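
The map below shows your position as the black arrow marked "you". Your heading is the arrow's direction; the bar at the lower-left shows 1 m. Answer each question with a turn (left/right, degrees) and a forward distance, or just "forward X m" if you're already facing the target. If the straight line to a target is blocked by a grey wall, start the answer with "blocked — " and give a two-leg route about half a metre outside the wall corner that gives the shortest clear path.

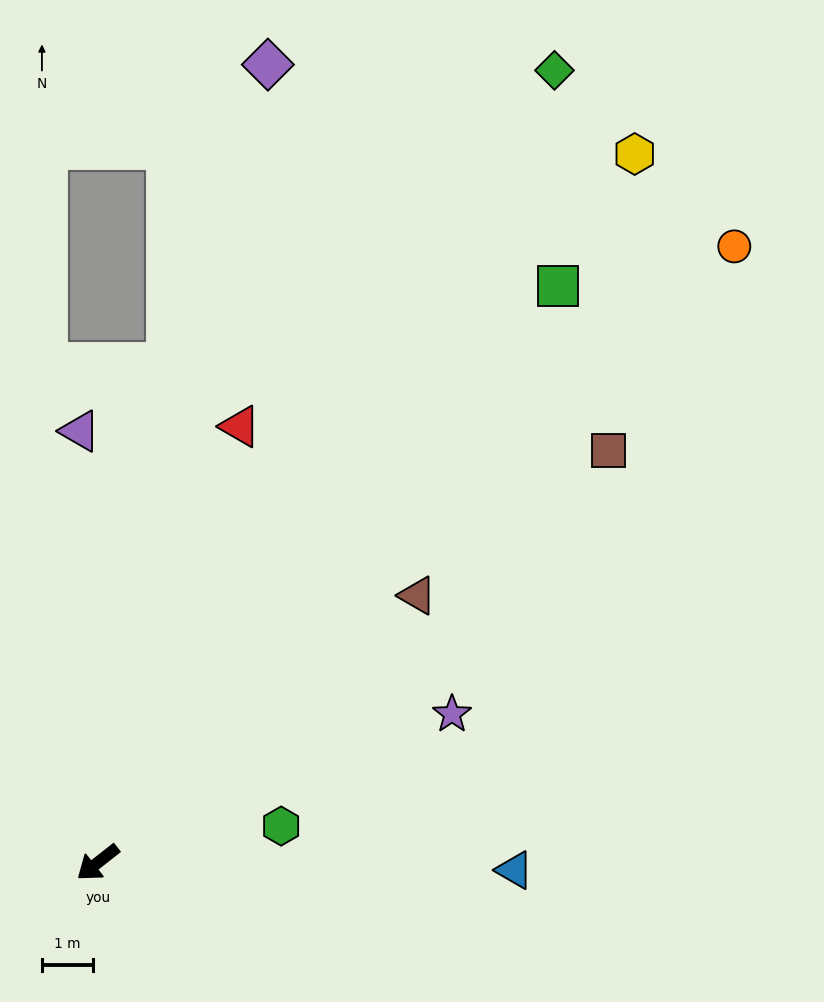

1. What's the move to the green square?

turn right 167°, forward 14.3 m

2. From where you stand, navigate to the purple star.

turn left 165°, forward 7.5 m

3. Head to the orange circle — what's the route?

turn right 174°, forward 17.2 m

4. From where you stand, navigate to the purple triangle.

turn right 126°, forward 8.4 m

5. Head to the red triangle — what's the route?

turn right 146°, forward 8.9 m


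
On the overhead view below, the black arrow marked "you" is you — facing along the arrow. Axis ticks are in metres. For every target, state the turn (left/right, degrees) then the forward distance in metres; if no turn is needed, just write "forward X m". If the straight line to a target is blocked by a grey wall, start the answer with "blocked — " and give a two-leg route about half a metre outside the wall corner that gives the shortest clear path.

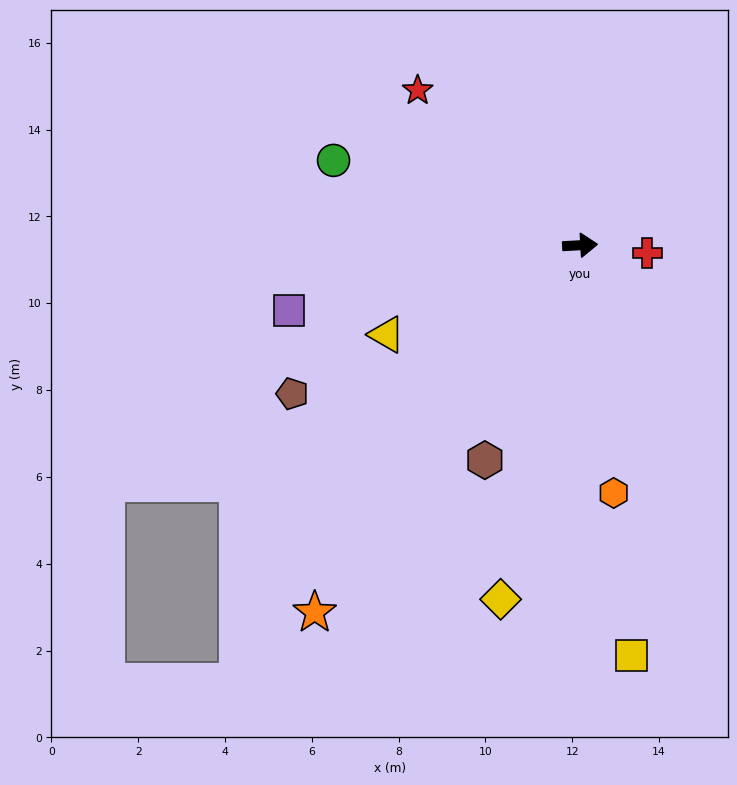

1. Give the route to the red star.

turn left 133°, forward 5.2 m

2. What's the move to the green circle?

turn left 158°, forward 6.0 m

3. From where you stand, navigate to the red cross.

turn right 10°, forward 1.6 m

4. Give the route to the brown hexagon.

turn right 117°, forward 5.4 m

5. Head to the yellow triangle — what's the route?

turn right 158°, forward 4.9 m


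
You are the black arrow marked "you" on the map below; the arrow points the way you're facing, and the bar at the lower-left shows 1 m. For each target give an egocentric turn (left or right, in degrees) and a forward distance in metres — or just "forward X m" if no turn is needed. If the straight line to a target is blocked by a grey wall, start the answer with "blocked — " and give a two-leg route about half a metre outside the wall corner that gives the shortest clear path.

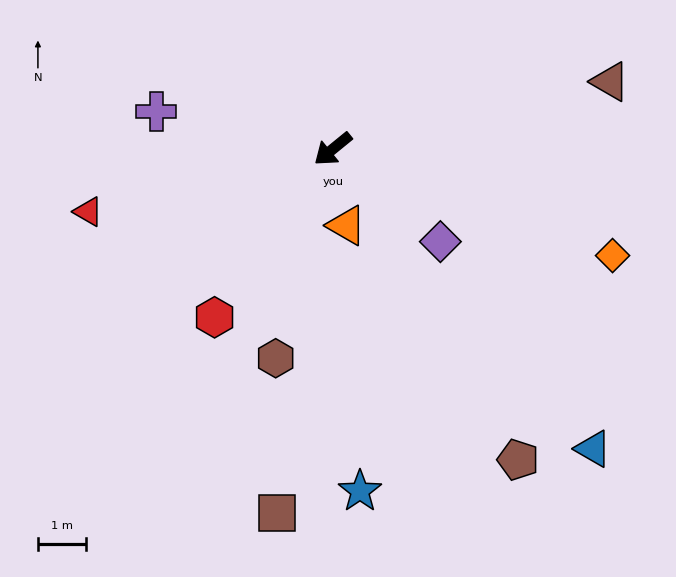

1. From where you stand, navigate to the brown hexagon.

turn left 36°, forward 4.5 m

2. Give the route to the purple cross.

turn right 51°, forward 3.8 m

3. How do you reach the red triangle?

turn right 25°, forward 5.3 m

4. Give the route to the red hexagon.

turn left 16°, forward 4.3 m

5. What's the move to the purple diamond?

turn left 100°, forward 3.0 m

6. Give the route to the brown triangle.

turn left 154°, forward 6.0 m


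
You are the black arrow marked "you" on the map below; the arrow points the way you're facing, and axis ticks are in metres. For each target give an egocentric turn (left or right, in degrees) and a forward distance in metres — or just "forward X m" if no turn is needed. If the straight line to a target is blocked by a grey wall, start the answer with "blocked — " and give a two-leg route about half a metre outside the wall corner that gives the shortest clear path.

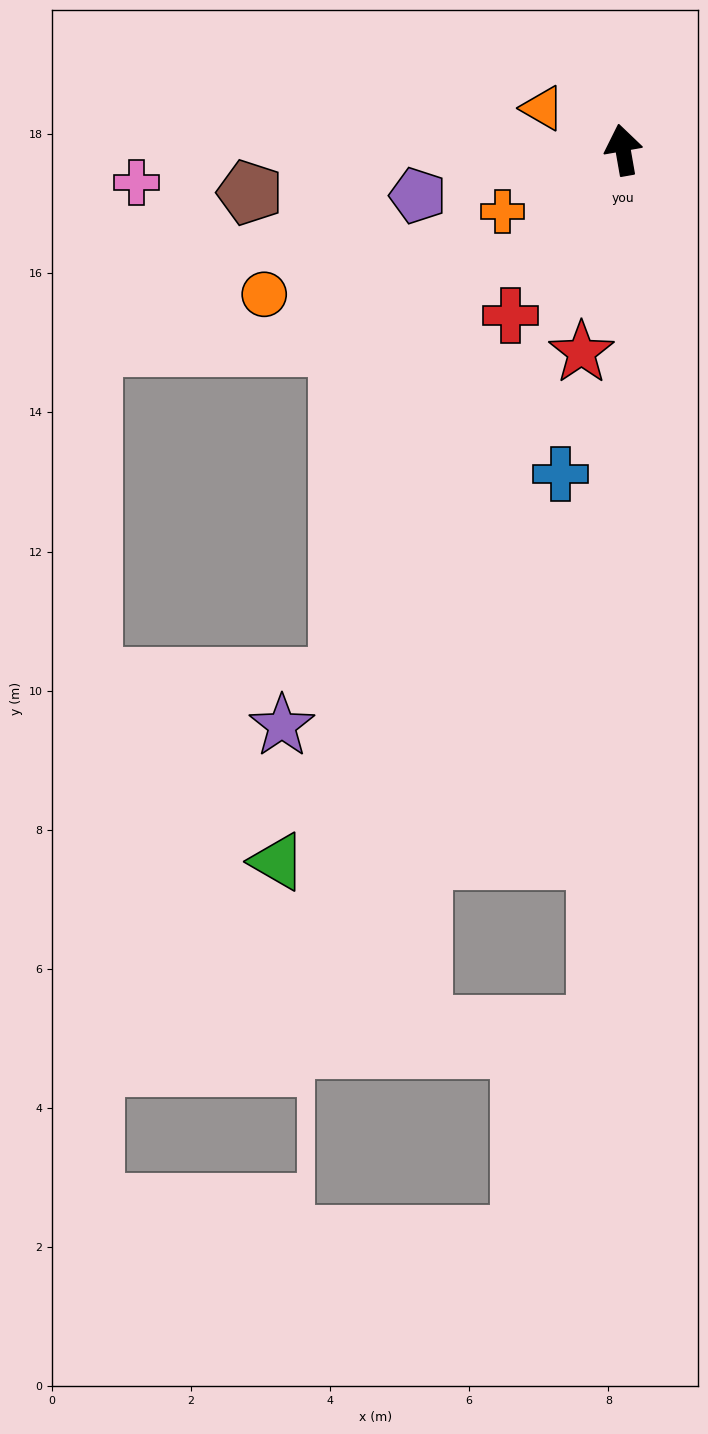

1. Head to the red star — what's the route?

turn left 158°, forward 3.0 m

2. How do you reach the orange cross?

turn left 107°, forward 1.9 m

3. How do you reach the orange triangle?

turn left 53°, forward 1.3 m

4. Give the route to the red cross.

turn left 136°, forward 2.9 m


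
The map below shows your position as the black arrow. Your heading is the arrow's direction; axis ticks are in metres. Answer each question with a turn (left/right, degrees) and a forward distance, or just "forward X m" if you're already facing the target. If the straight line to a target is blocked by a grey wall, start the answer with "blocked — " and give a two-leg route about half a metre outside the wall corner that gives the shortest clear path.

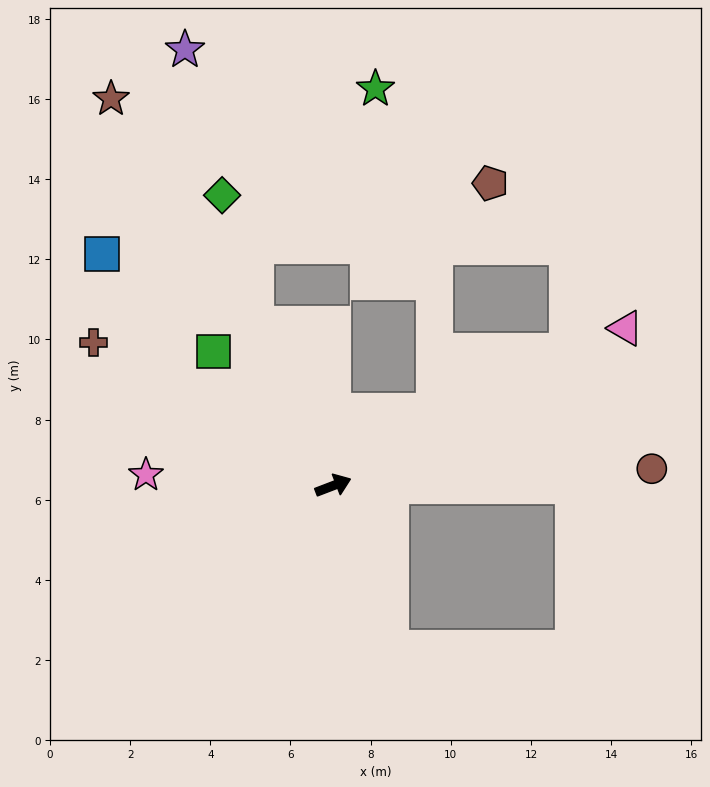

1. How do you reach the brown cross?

turn left 128°, forward 7.0 m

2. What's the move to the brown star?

turn left 99°, forward 11.1 m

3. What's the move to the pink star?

turn left 156°, forward 4.7 m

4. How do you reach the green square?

turn left 111°, forward 4.5 m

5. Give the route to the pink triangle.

turn left 7°, forward 8.3 m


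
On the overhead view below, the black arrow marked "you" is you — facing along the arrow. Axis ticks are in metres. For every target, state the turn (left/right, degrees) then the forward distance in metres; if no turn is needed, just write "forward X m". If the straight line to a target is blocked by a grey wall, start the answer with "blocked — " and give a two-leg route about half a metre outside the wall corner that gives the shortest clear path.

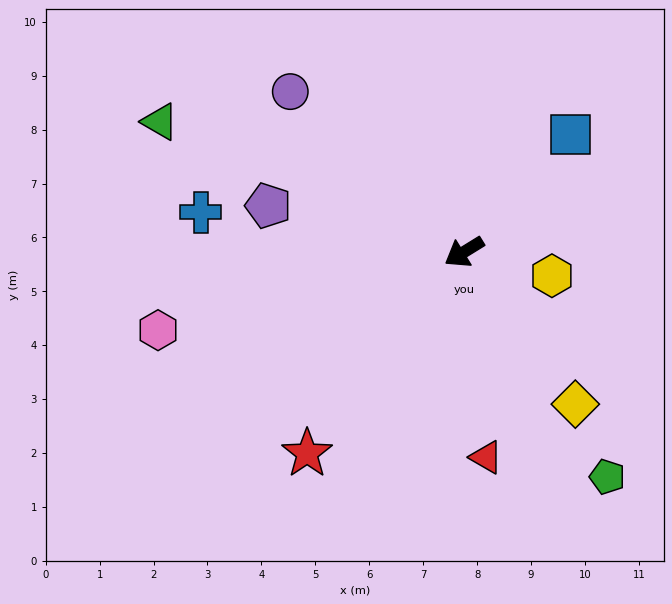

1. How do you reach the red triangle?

turn left 64°, forward 3.8 m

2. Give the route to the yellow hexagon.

turn left 133°, forward 1.7 m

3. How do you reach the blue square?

turn right 164°, forward 2.9 m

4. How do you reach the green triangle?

turn right 55°, forward 6.1 m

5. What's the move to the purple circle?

turn right 74°, forward 4.4 m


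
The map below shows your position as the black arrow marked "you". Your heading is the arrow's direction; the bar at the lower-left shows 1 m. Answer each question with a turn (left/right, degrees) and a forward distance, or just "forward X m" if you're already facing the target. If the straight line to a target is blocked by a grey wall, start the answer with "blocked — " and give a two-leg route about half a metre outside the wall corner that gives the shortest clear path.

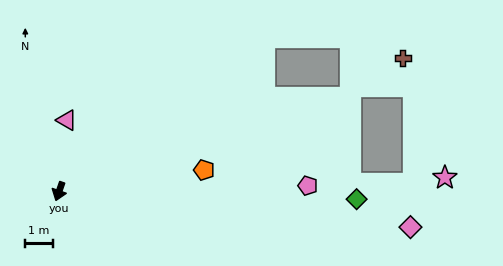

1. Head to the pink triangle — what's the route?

turn right 167°, forward 2.6 m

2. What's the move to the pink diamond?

turn left 103°, forward 12.9 m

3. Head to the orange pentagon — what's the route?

turn left 118°, forward 5.4 m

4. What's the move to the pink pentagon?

turn left 110°, forward 9.1 m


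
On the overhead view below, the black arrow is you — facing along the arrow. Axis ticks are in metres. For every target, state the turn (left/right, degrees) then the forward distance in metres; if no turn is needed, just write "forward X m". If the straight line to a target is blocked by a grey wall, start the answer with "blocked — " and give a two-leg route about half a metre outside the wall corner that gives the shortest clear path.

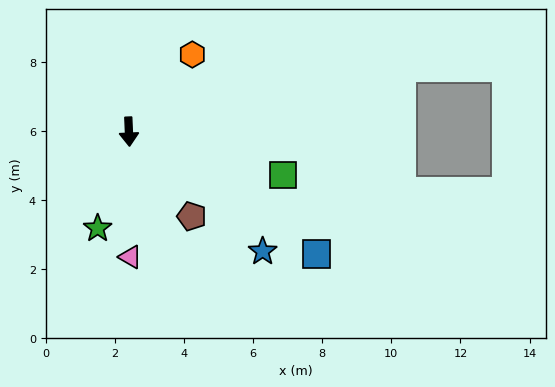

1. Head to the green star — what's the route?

turn right 20°, forward 2.9 m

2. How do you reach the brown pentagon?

turn left 34°, forward 3.0 m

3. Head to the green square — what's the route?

turn left 72°, forward 4.6 m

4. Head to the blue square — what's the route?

turn left 55°, forward 6.5 m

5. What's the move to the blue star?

turn left 46°, forward 5.2 m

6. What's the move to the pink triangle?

forward 3.6 m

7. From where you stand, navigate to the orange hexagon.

turn left 138°, forward 2.9 m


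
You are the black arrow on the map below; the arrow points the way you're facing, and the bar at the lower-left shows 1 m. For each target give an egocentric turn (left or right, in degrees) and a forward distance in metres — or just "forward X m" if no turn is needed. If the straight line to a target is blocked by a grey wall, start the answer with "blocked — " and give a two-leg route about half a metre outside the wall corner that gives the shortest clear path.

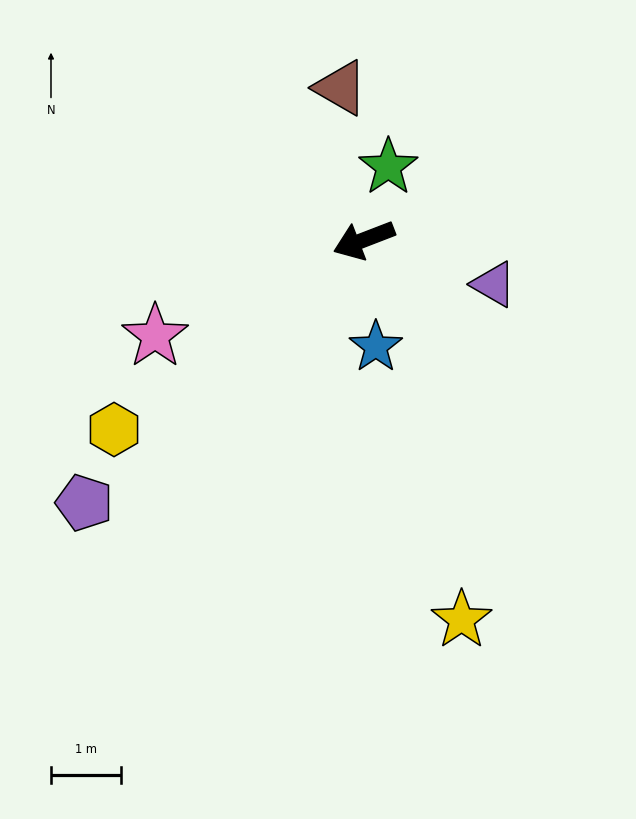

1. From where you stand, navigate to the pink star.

turn left 4°, forward 3.3 m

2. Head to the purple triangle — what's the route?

turn left 140°, forward 2.0 m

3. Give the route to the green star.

turn right 130°, forward 1.1 m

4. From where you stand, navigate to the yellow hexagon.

turn left 16°, forward 4.5 m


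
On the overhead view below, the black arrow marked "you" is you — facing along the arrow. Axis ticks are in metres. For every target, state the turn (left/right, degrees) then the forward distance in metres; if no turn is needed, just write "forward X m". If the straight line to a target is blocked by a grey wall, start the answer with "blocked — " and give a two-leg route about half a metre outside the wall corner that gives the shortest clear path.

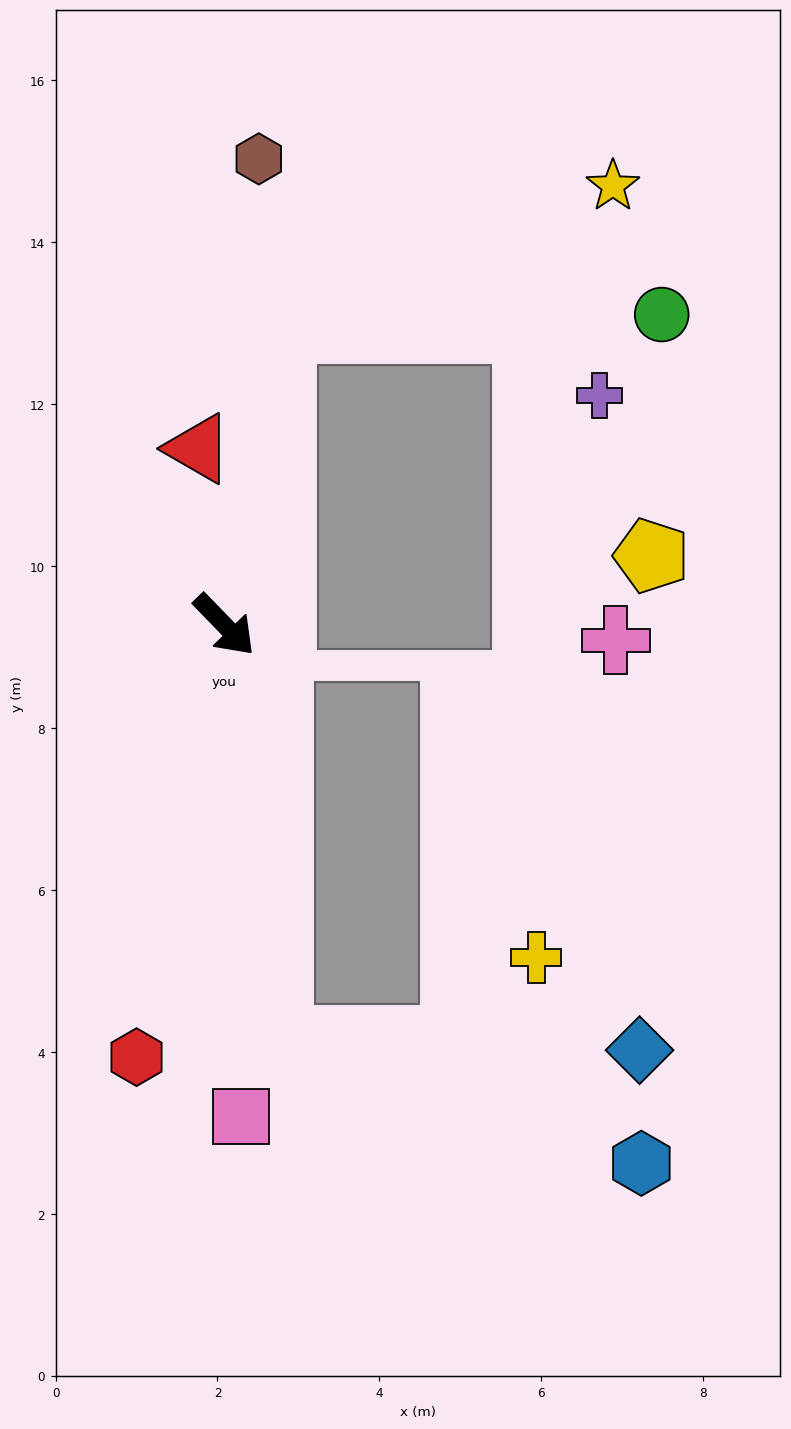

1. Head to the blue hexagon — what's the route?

blocked — turn right 37°, forward 5.2 m, then turn left 64°, forward 4.7 m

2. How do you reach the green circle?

blocked — turn left 125°, forward 3.7 m, then turn right 77°, forward 4.7 m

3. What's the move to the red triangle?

turn left 144°, forward 2.2 m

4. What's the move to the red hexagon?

turn right 56°, forward 5.4 m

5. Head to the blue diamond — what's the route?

blocked — turn right 37°, forward 5.2 m, then turn left 81°, forward 4.5 m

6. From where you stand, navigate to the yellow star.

blocked — turn left 125°, forward 3.7 m, then turn right 56°, forward 4.5 m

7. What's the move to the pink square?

turn right 42°, forward 6.1 m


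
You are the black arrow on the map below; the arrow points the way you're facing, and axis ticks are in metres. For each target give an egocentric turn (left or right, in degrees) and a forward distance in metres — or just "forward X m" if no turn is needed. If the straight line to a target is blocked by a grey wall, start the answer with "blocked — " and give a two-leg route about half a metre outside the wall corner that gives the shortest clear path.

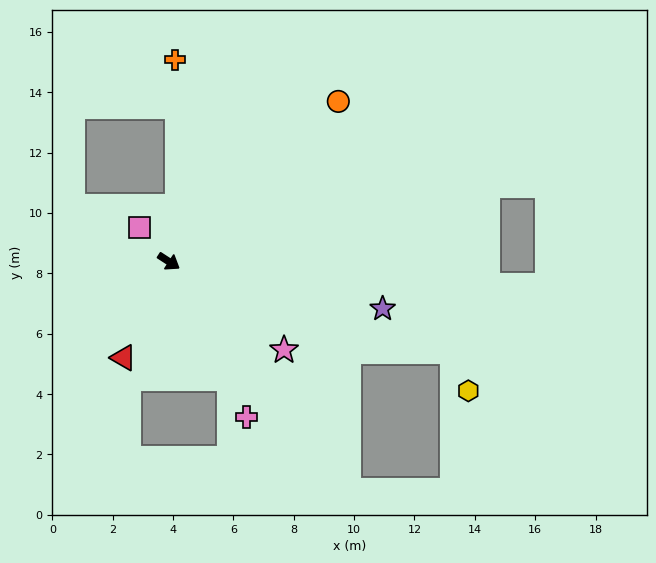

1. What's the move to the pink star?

turn right 5°, forward 4.8 m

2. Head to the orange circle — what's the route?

turn left 76°, forward 7.7 m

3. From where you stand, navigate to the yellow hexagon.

blocked — turn left 15°, forward 9.9 m, then turn right 51°, forward 1.4 m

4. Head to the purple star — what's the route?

turn left 21°, forward 7.3 m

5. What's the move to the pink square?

turn left 163°, forward 1.5 m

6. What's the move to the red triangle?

turn right 82°, forward 3.5 m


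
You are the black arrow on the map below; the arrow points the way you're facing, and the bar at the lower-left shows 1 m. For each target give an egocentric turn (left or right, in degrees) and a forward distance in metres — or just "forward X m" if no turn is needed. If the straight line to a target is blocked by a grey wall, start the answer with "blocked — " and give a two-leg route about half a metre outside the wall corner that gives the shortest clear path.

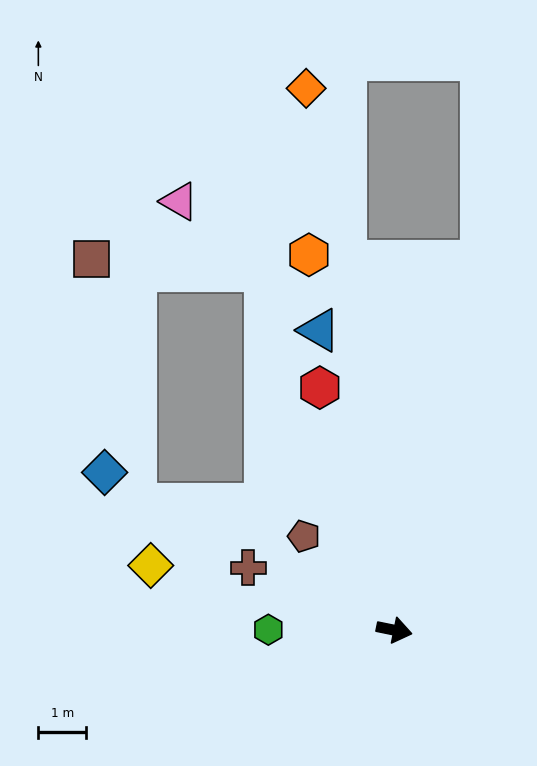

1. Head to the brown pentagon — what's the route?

turn left 145°, forward 2.7 m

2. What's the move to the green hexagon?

turn right 169°, forward 2.6 m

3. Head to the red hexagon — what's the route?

turn left 119°, forward 5.3 m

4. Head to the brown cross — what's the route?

turn left 168°, forward 3.3 m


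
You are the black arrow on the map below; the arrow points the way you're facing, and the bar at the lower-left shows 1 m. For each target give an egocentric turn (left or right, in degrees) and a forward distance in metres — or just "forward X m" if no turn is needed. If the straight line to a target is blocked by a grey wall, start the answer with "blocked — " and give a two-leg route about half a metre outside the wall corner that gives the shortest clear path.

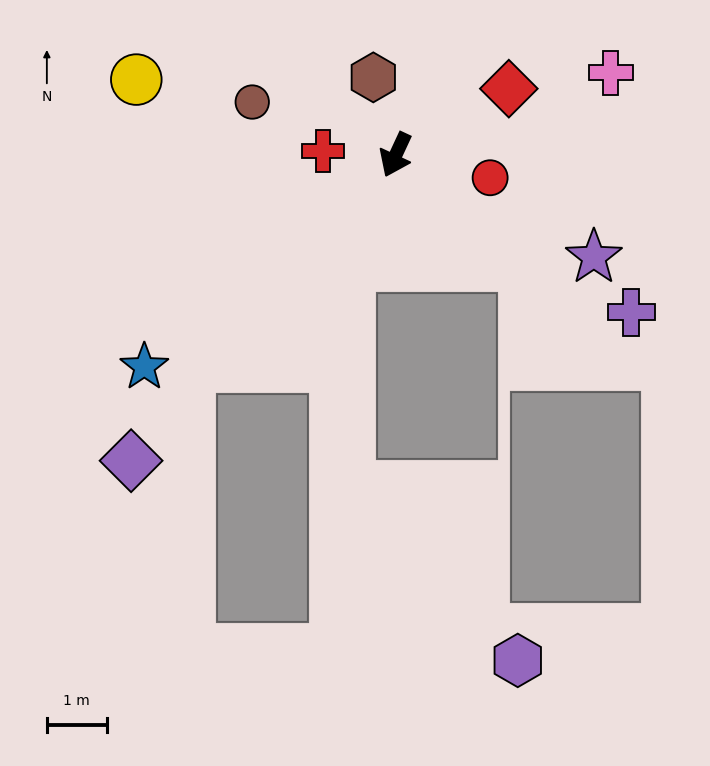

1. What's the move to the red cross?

turn right 68°, forward 1.2 m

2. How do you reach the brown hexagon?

turn right 139°, forward 1.4 m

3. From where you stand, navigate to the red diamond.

turn left 145°, forward 2.2 m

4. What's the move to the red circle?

turn left 101°, forward 1.6 m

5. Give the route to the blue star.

turn right 25°, forward 5.5 m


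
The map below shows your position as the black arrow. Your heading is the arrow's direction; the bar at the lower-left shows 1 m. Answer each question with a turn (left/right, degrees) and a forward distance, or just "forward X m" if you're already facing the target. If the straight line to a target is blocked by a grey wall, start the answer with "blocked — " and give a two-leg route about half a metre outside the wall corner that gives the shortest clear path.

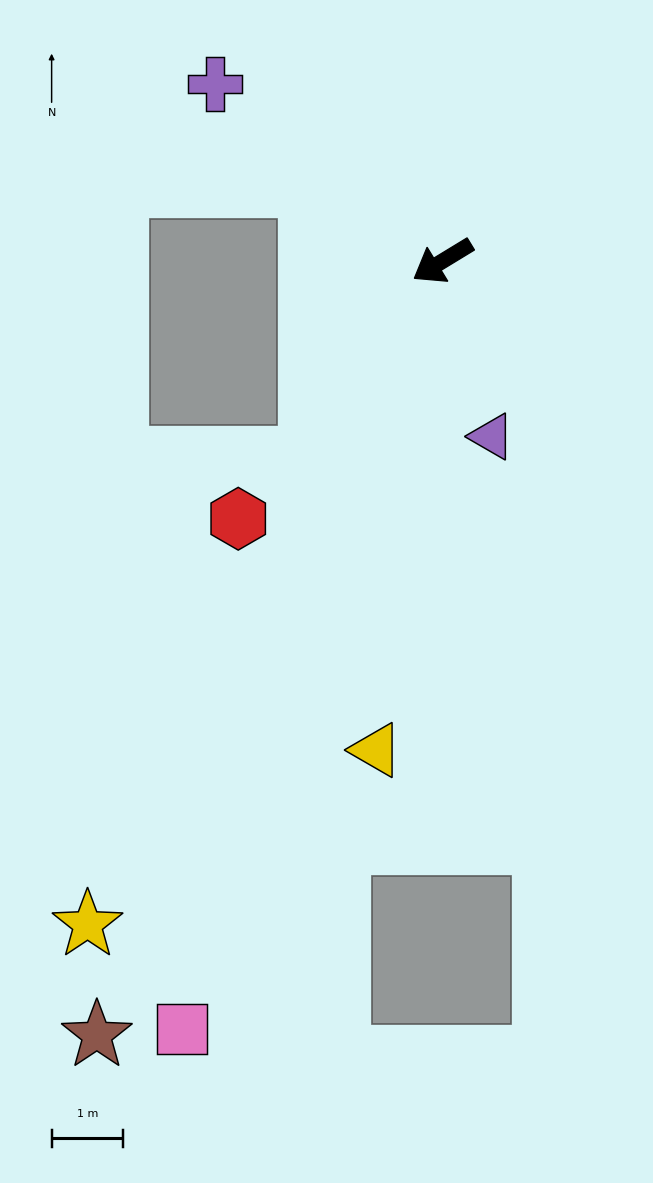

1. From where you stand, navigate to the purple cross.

turn right 69°, forward 4.0 m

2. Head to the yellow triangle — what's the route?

turn left 51°, forward 6.9 m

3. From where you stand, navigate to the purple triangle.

turn left 74°, forward 2.6 m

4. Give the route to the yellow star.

turn left 31°, forward 10.6 m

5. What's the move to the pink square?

turn left 40°, forward 11.4 m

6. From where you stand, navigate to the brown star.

turn left 35°, forward 11.9 m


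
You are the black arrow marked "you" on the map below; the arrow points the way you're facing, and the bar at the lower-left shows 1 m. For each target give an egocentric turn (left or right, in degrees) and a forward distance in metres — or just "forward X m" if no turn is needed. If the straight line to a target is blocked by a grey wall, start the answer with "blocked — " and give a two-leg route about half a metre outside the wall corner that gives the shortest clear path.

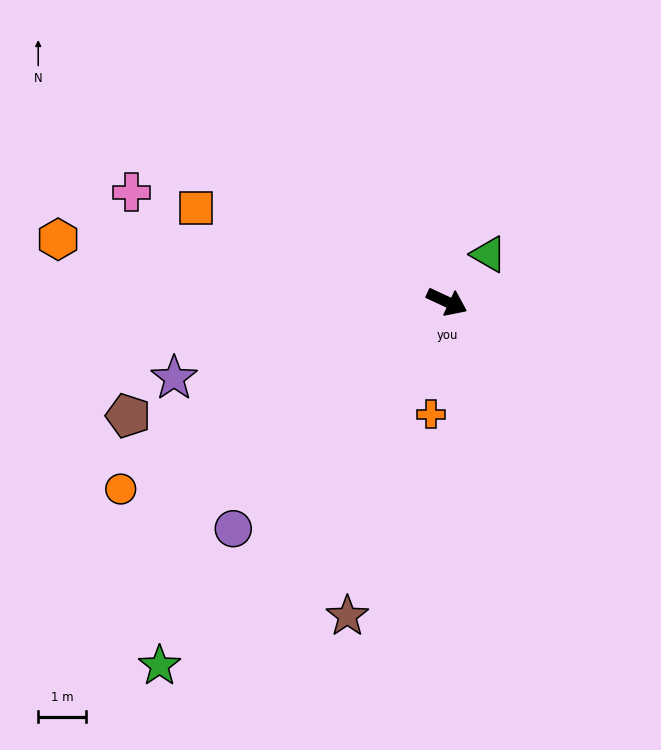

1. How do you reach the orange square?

turn right 176°, forward 5.6 m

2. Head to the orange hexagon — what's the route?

turn right 164°, forward 8.2 m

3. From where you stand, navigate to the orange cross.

turn right 73°, forward 2.4 m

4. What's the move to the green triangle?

turn left 74°, forward 1.3 m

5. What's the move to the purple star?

turn right 139°, forward 5.9 m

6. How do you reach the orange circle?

turn right 125°, forward 7.8 m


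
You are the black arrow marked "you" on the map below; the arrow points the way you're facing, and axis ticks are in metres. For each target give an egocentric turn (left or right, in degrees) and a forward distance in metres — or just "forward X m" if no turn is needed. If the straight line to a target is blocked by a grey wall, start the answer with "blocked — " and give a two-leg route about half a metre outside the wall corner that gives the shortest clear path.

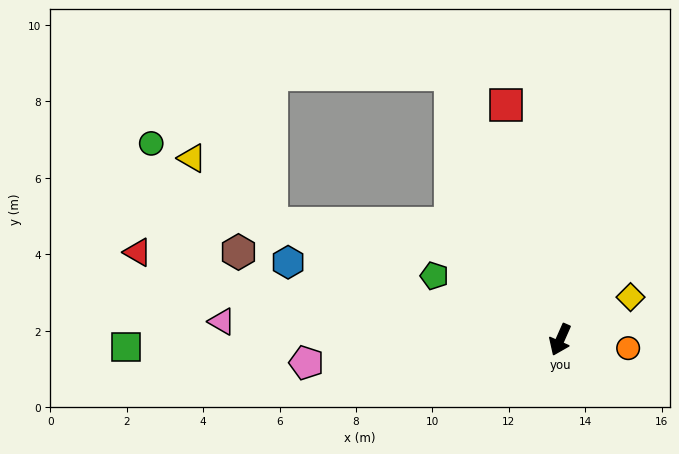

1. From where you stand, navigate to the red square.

turn right 143°, forward 6.3 m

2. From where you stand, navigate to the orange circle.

turn left 107°, forward 1.8 m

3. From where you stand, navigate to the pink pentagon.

turn right 61°, forward 6.7 m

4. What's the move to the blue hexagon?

turn right 82°, forward 7.4 m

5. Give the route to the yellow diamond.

turn left 145°, forward 2.2 m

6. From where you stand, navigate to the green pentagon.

turn right 93°, forward 3.7 m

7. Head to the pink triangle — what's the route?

turn right 69°, forward 8.9 m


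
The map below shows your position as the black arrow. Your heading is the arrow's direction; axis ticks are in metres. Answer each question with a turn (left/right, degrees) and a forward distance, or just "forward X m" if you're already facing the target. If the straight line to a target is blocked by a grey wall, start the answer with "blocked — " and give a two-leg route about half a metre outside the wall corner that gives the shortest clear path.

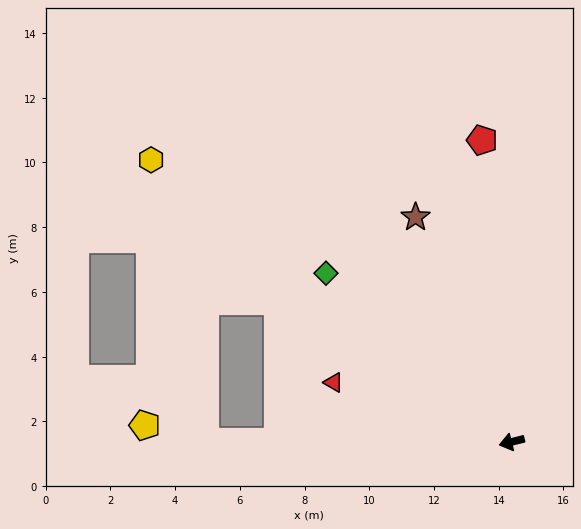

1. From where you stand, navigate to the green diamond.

turn right 56°, forward 7.8 m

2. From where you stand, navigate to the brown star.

turn right 81°, forward 7.6 m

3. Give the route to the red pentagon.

turn right 98°, forward 9.4 m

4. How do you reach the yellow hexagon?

turn right 52°, forward 14.1 m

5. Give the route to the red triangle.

turn right 33°, forward 5.8 m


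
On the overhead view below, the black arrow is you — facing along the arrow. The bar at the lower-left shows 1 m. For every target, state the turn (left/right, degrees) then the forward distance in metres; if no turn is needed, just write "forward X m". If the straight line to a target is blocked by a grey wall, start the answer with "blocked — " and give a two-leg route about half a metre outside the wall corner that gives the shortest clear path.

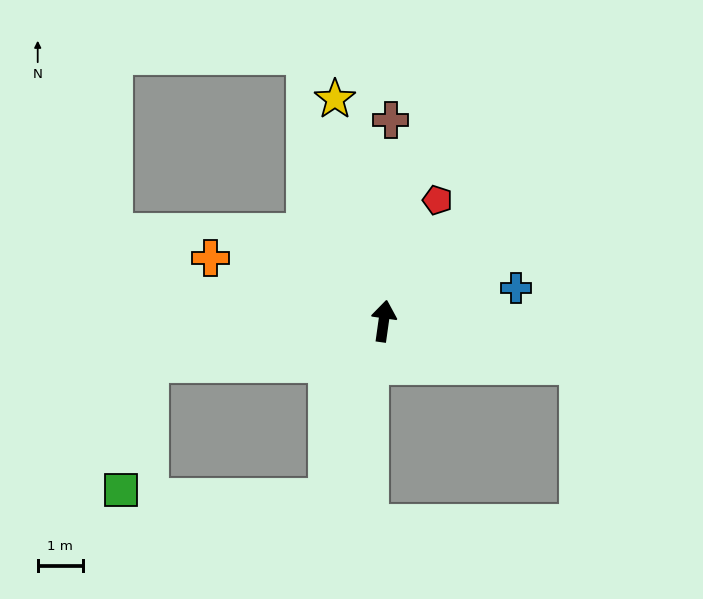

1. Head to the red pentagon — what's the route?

turn right 16°, forward 2.9 m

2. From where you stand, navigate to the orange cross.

turn left 78°, forward 4.1 m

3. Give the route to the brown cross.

turn left 6°, forward 4.5 m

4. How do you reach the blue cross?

turn right 68°, forward 3.0 m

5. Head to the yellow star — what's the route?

turn left 20°, forward 5.0 m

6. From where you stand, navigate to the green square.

blocked — turn left 108°, forward 5.3 m, then turn left 67°, forward 2.9 m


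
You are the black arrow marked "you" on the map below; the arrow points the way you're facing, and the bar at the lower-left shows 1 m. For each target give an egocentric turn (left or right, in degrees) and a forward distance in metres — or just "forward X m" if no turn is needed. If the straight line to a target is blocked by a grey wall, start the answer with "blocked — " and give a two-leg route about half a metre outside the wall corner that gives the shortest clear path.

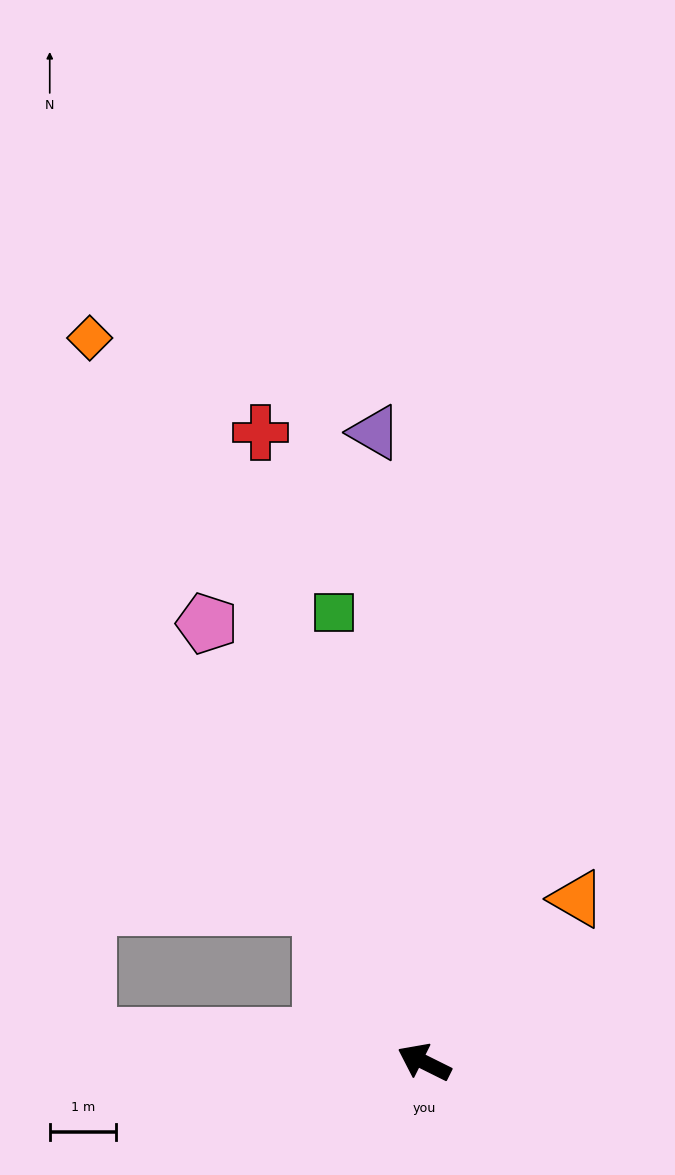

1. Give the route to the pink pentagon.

turn right 37°, forward 7.4 m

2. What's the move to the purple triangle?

turn right 59°, forward 9.6 m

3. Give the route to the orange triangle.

turn right 107°, forward 3.4 m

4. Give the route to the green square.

turn right 52°, forward 6.9 m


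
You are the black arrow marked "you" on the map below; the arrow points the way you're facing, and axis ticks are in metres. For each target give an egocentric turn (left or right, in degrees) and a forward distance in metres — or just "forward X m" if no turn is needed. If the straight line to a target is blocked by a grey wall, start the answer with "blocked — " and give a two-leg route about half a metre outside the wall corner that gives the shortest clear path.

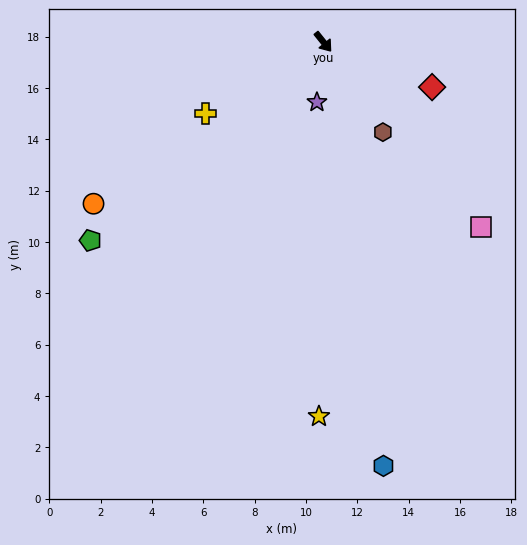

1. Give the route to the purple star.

turn right 45°, forward 2.4 m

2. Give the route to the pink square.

forward 9.5 m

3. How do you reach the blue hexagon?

turn right 31°, forward 16.7 m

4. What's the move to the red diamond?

turn left 29°, forward 4.6 m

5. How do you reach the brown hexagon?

turn right 5°, forward 4.2 m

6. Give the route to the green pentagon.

turn right 88°, forward 11.9 m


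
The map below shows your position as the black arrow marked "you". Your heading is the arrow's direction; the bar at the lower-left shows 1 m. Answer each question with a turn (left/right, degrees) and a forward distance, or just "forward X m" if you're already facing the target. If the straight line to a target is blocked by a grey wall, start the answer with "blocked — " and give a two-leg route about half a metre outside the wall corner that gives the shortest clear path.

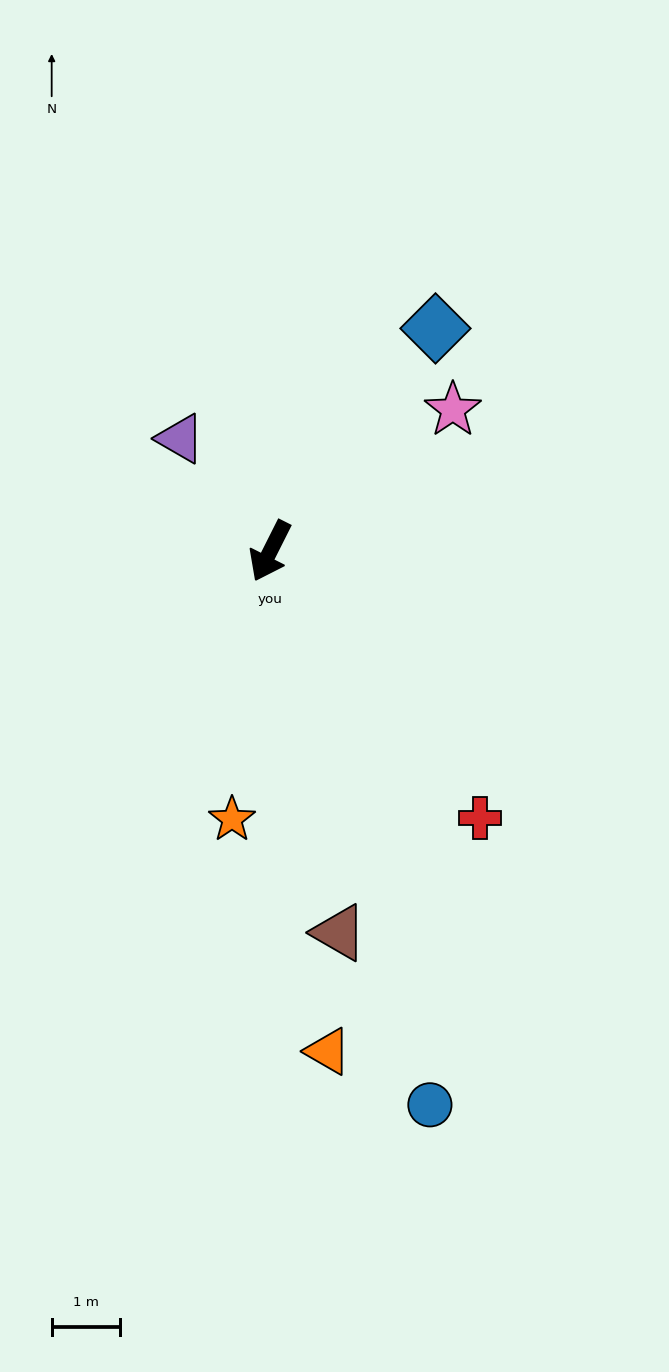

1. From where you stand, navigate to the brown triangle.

turn left 37°, forward 5.7 m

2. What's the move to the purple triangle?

turn right 115°, forward 2.1 m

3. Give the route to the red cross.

turn left 65°, forward 5.0 m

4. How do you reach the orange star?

turn left 19°, forward 4.0 m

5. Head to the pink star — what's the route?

turn left 154°, forward 3.4 m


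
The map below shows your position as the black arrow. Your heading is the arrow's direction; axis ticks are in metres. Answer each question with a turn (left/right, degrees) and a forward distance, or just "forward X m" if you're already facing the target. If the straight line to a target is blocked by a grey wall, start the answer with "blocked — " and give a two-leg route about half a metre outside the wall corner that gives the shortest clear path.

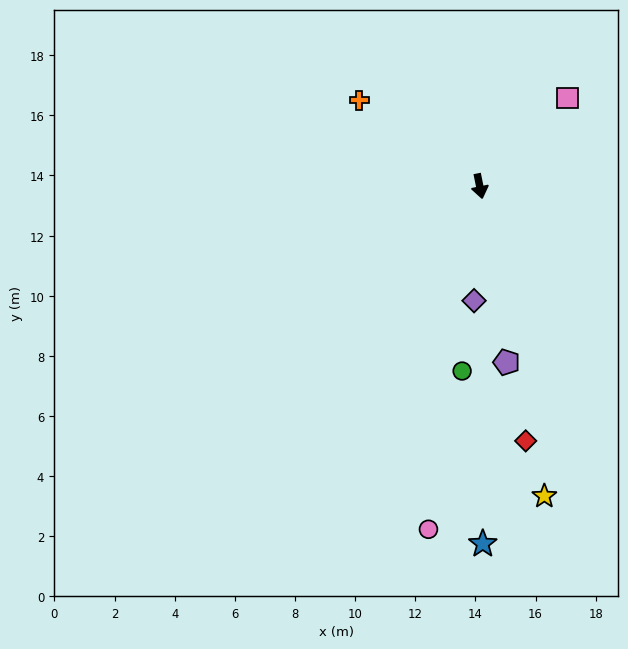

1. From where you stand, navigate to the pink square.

turn left 124°, forward 4.1 m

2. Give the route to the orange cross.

turn right 137°, forward 4.9 m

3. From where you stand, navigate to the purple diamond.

turn right 14°, forward 3.8 m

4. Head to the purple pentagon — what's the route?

turn right 3°, forward 5.9 m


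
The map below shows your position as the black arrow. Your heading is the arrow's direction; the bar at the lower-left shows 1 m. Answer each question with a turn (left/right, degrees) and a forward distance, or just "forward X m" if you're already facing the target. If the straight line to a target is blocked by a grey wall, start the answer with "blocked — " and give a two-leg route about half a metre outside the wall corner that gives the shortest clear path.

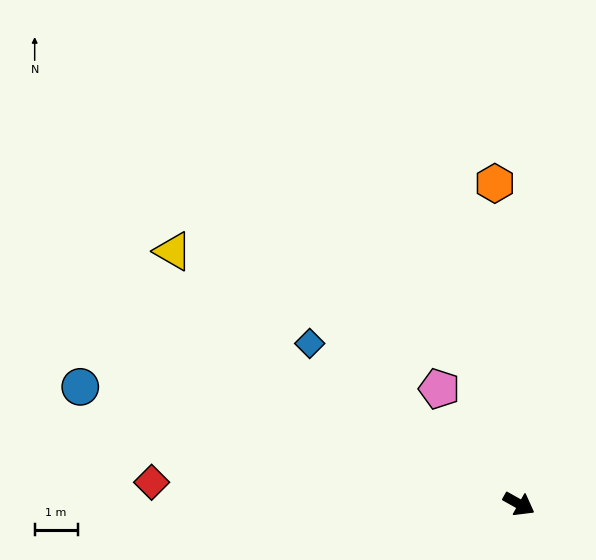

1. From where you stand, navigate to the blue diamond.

turn left 172°, forward 6.1 m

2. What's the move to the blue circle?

turn right 166°, forward 10.6 m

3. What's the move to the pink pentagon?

turn left 154°, forward 3.3 m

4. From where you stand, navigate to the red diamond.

turn right 154°, forward 8.6 m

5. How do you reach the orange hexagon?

turn left 124°, forward 7.5 m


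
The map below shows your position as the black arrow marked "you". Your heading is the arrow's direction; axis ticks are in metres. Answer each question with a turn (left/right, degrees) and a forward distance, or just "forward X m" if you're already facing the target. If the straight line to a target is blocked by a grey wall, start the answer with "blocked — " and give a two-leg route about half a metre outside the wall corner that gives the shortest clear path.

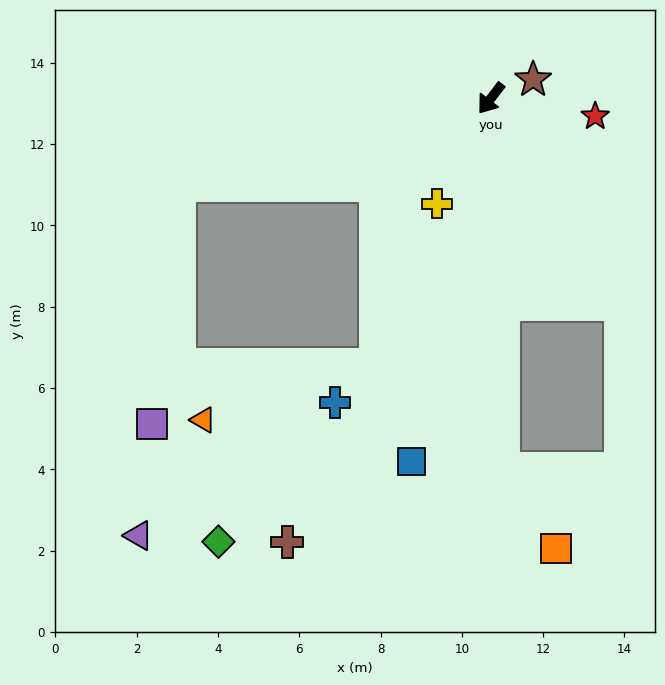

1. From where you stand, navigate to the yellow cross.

turn left 10°, forward 2.9 m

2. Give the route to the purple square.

blocked — turn right 37°, forward 8.0 m, then turn left 68°, forward 5.9 m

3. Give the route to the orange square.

blocked — turn left 39°, forward 9.1 m, then turn left 33°, forward 2.3 m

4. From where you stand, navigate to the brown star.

turn left 151°, forward 1.1 m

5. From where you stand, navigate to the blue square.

turn left 25°, forward 9.1 m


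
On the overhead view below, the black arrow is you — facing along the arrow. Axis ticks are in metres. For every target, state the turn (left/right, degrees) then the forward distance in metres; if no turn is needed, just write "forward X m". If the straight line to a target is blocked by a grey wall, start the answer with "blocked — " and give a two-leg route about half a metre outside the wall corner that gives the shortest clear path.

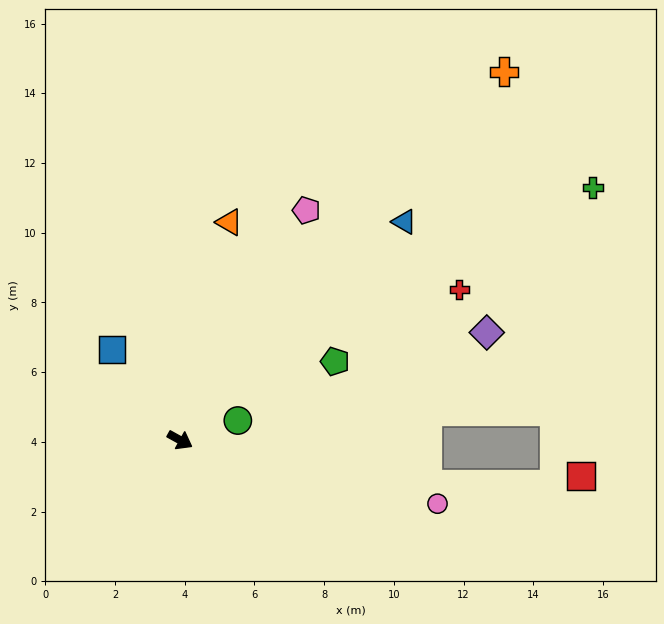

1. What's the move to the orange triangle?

turn left 106°, forward 6.4 m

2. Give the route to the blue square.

turn left 156°, forward 3.3 m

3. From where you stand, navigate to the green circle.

turn left 48°, forward 1.7 m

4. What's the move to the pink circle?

turn left 15°, forward 7.6 m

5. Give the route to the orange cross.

turn left 78°, forward 14.1 m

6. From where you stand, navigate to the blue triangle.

turn left 73°, forward 9.0 m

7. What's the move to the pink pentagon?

turn left 90°, forward 7.5 m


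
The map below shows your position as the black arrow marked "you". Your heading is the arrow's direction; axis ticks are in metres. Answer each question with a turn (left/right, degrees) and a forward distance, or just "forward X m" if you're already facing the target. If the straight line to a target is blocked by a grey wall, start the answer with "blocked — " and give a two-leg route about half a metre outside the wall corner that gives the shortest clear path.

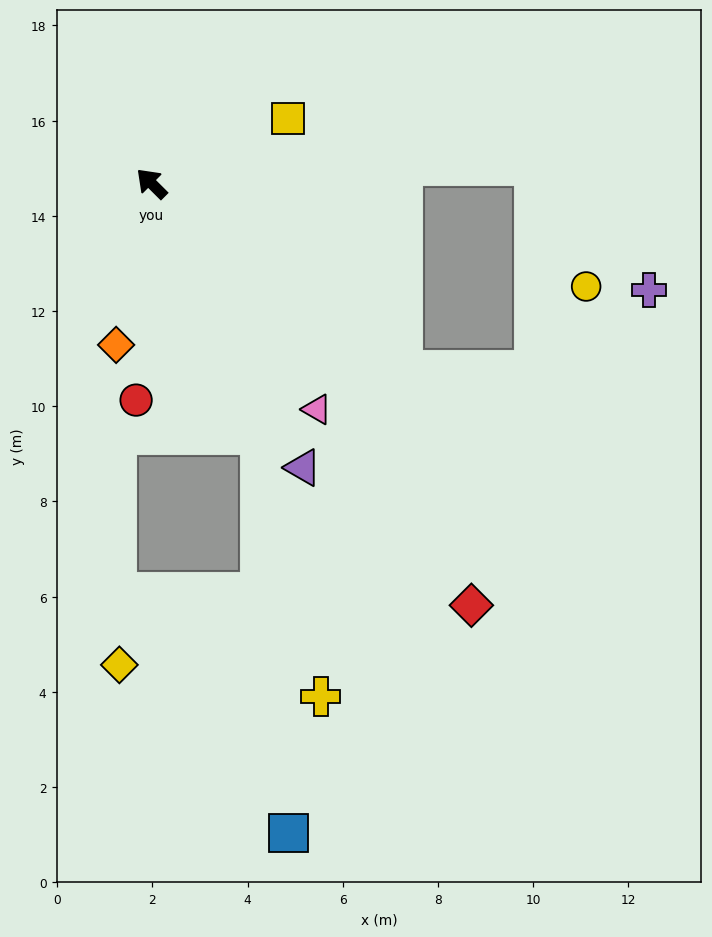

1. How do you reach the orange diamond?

turn left 123°, forward 3.5 m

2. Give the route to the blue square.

blocked — turn left 158°, forward 5.7 m, then turn right 19°, forward 8.4 m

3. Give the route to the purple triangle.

turn left 163°, forward 6.8 m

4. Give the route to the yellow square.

turn right 110°, forward 3.2 m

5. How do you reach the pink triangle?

turn left 171°, forward 5.9 m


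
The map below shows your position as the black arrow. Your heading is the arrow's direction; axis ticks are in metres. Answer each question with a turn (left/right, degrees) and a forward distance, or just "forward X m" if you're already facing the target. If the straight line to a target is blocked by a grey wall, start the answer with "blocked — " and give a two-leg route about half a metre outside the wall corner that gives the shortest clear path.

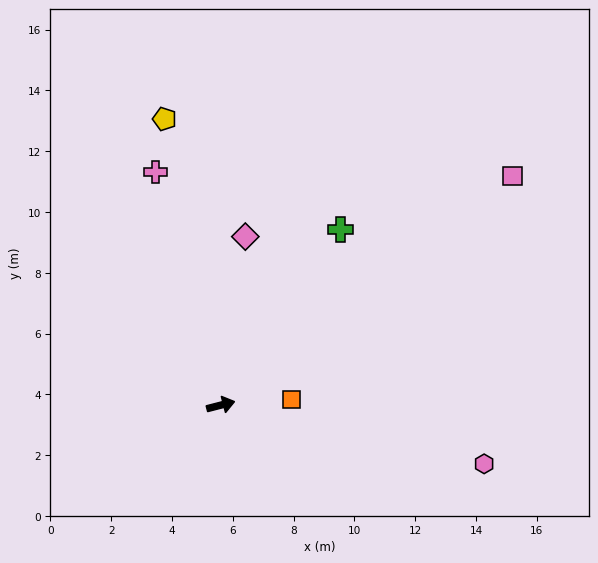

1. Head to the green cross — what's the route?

turn left 41°, forward 7.0 m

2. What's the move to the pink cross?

turn left 91°, forward 8.0 m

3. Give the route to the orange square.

turn right 10°, forward 2.3 m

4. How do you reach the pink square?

turn left 24°, forward 12.2 m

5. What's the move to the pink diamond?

turn left 67°, forward 5.6 m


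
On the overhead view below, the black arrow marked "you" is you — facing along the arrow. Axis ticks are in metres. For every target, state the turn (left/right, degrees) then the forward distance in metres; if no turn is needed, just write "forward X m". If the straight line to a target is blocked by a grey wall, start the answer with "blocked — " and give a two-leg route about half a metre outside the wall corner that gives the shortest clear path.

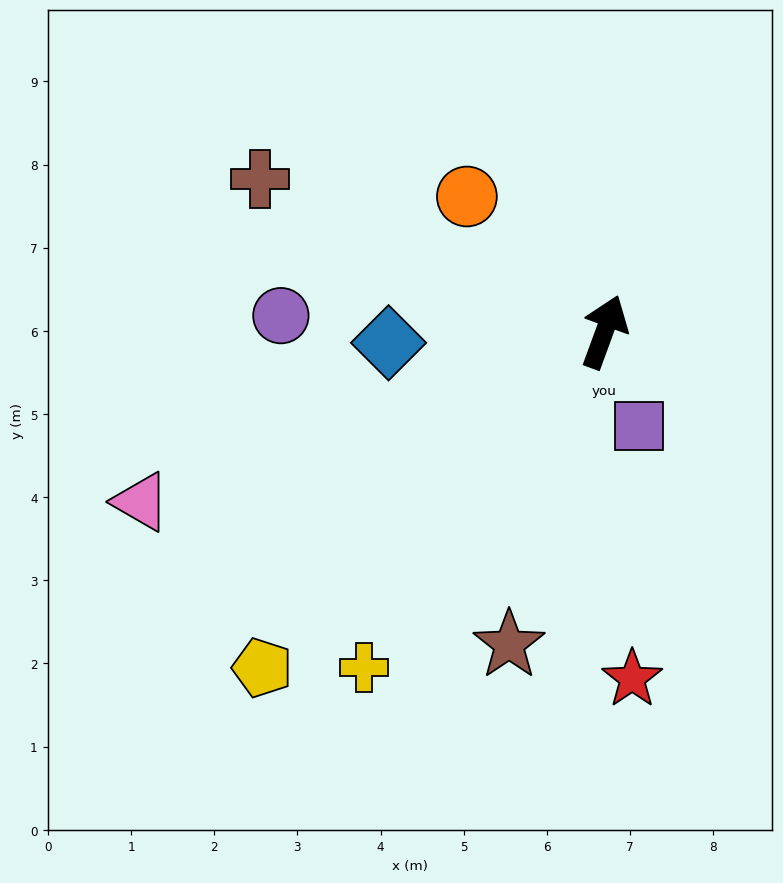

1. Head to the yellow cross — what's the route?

turn left 165°, forward 5.0 m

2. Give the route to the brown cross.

turn left 86°, forward 4.5 m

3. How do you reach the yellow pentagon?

turn left 155°, forward 5.8 m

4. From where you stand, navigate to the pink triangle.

turn left 130°, forward 5.9 m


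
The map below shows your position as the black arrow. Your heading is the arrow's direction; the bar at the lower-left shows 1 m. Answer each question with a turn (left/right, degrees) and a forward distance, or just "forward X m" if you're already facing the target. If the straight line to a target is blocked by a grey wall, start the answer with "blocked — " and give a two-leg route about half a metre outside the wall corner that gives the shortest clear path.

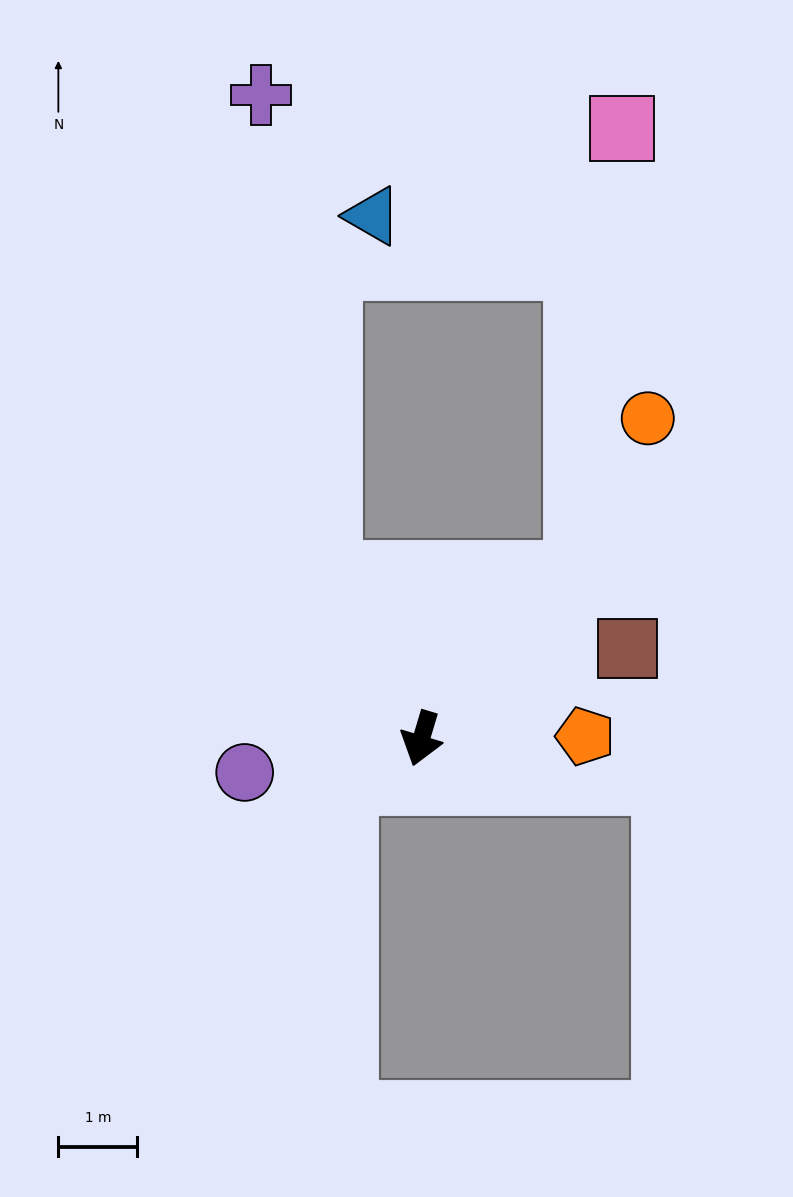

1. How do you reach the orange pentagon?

turn left 107°, forward 2.1 m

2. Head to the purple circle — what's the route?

turn right 62°, forward 2.3 m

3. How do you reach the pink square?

blocked — turn left 153°, forward 2.9 m, then turn left 38°, forward 5.7 m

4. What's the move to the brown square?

turn left 130°, forward 2.8 m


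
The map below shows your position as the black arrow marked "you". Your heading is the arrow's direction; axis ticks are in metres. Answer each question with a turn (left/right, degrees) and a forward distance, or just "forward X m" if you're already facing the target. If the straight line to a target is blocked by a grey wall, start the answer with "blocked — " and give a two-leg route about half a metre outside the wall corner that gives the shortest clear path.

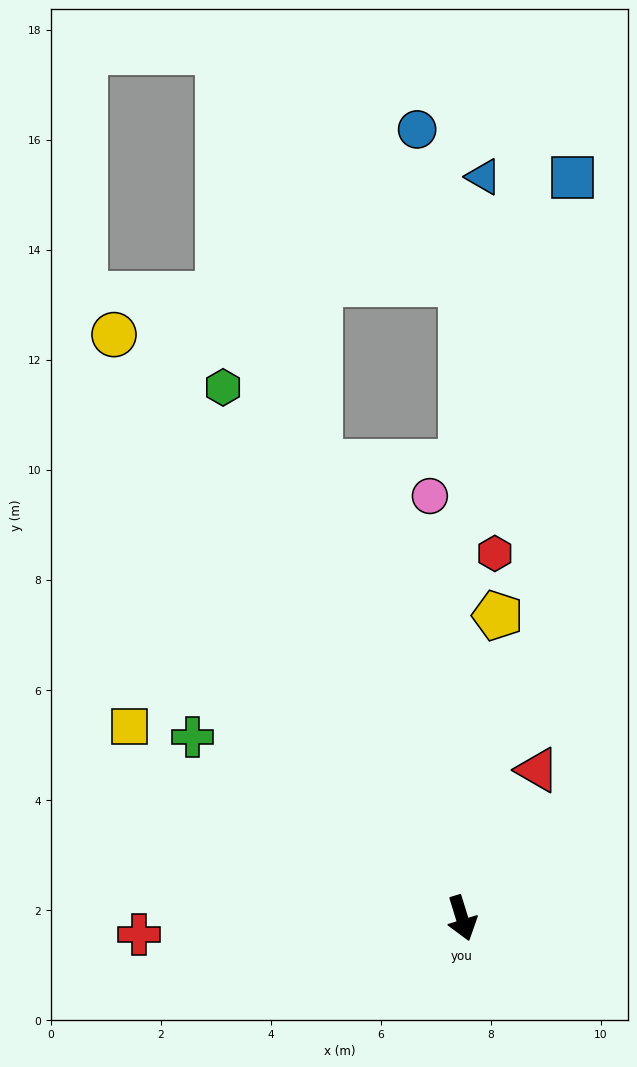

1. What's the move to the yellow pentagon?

turn left 156°, forward 5.5 m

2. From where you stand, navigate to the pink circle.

turn left 167°, forward 7.7 m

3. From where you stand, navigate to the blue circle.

blocked — turn left 163°, forward 11.5 m, then turn left 16°, forward 2.9 m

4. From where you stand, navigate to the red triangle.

turn left 136°, forward 3.0 m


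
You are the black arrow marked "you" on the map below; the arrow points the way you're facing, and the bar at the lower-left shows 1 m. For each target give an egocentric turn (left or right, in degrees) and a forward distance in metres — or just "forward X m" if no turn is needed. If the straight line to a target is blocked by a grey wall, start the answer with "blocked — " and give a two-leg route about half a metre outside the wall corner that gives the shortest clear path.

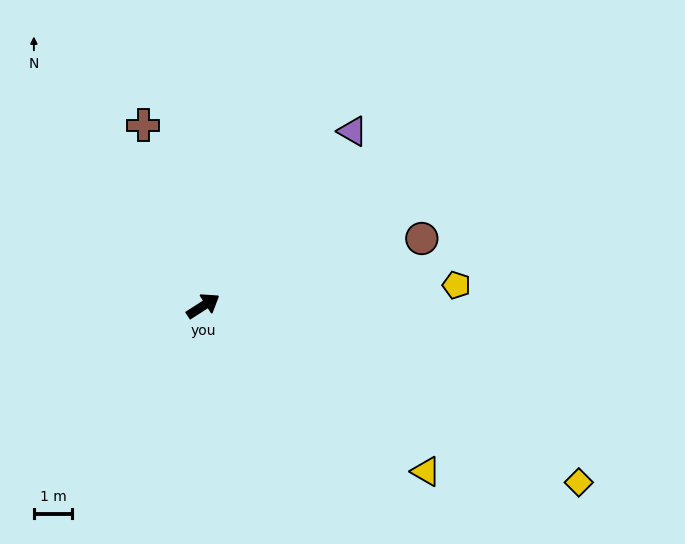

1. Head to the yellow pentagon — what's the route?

turn right 28°, forward 6.7 m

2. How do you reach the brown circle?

turn right 16°, forward 6.0 m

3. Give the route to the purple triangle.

turn left 17°, forward 6.0 m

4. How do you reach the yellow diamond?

turn right 58°, forward 10.9 m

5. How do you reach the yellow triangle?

turn right 69°, forward 7.3 m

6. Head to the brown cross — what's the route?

turn left 76°, forward 5.0 m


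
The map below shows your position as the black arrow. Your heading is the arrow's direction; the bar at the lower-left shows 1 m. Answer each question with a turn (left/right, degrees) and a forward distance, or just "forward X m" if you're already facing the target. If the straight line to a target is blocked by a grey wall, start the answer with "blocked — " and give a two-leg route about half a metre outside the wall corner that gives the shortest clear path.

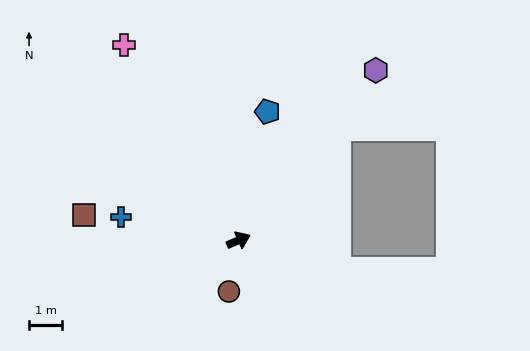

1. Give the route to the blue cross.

turn left 145°, forward 3.6 m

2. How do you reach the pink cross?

turn left 97°, forward 6.8 m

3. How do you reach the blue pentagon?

turn left 54°, forward 4.0 m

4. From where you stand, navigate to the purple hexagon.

turn left 28°, forward 6.6 m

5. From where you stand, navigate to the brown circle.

turn right 124°, forward 1.6 m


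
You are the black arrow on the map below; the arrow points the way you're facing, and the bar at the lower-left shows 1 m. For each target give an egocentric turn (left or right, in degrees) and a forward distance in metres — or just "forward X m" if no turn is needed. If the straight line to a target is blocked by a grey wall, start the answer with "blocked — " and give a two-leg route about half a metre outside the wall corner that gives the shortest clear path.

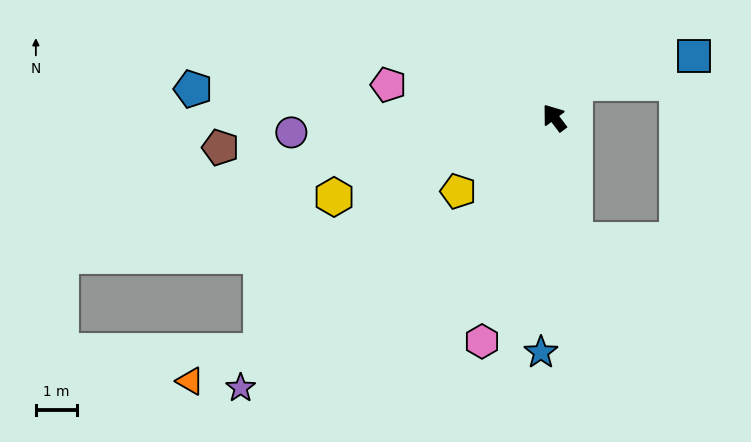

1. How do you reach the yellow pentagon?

turn left 90°, forward 2.9 m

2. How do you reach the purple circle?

turn left 56°, forward 6.3 m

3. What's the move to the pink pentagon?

turn left 42°, forward 4.1 m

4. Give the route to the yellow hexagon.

turn left 73°, forward 5.6 m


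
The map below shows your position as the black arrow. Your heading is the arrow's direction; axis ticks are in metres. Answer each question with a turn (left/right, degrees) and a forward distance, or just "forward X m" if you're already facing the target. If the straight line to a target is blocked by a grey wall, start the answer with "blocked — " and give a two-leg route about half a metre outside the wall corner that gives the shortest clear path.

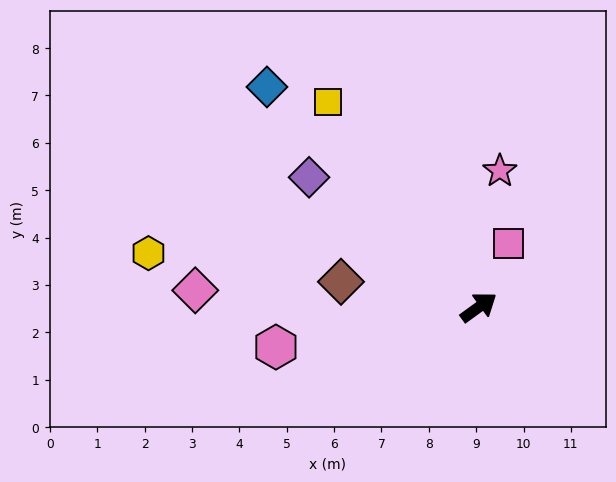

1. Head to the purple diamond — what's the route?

turn left 107°, forward 4.5 m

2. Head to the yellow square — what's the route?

turn left 90°, forward 5.4 m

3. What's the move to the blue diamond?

turn left 98°, forward 6.5 m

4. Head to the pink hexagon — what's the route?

turn left 155°, forward 4.4 m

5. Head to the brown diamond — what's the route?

turn left 134°, forward 3.0 m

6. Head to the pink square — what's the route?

turn left 29°, forward 1.5 m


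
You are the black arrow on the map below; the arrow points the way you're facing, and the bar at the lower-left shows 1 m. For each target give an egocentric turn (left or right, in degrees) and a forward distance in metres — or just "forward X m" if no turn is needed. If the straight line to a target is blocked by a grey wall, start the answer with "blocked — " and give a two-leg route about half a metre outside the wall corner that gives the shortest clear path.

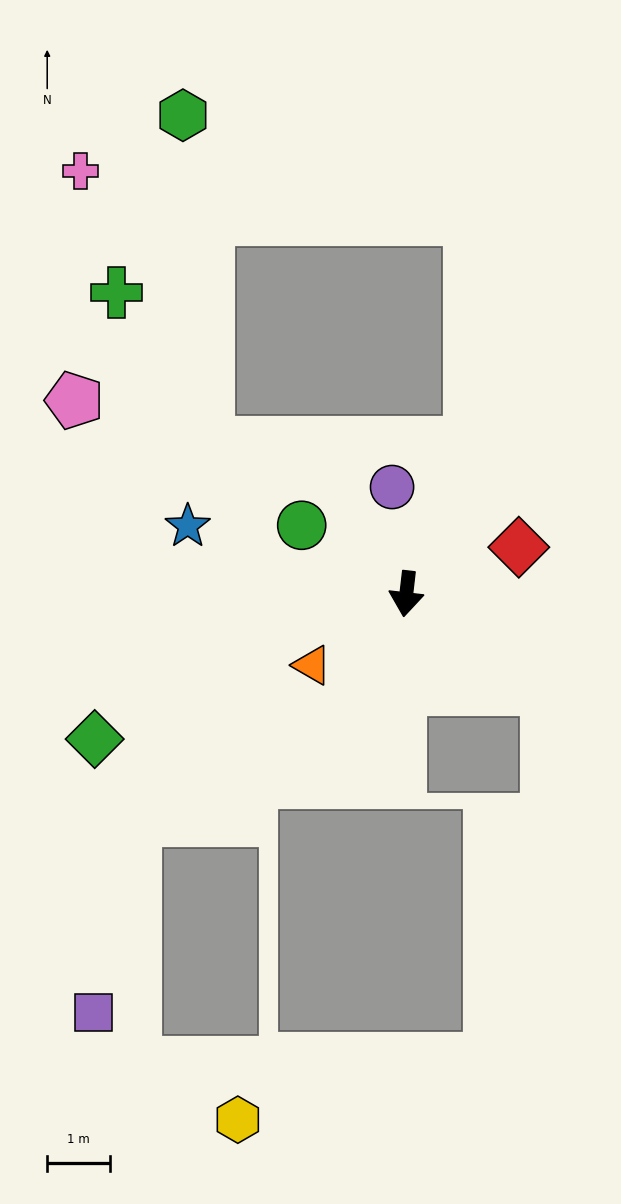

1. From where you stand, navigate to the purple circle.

turn right 166°, forward 1.7 m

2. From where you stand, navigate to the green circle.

turn right 117°, forward 2.0 m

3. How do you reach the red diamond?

turn left 119°, forward 1.9 m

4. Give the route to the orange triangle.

turn right 46°, forward 1.9 m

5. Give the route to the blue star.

turn right 101°, forward 3.6 m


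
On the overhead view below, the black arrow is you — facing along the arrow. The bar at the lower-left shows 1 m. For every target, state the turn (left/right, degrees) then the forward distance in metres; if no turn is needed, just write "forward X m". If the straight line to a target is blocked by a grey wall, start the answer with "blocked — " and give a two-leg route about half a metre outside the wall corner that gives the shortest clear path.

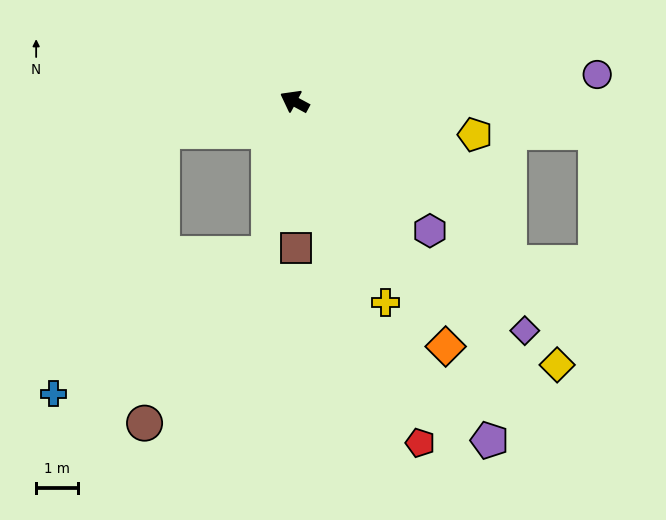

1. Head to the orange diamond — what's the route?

turn left 150°, forward 6.8 m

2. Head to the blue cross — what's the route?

blocked — turn left 41°, forward 3.2 m, then turn left 55°, forward 6.7 m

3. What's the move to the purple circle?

turn right 147°, forward 7.2 m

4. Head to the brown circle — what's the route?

blocked — turn left 41°, forward 3.2 m, then turn left 74°, forward 6.9 m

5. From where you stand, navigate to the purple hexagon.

turn left 165°, forward 4.4 m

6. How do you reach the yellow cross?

turn left 143°, forward 5.2 m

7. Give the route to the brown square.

turn left 119°, forward 3.5 m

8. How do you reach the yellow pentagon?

turn right 162°, forward 4.3 m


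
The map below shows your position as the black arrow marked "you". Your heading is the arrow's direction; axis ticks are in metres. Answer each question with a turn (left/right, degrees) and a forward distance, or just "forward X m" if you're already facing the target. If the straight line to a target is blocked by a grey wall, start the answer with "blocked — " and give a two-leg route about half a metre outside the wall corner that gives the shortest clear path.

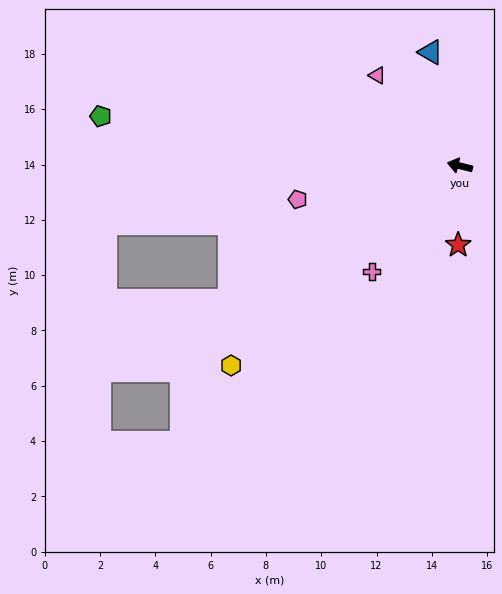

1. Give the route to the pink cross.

turn left 64°, forward 5.0 m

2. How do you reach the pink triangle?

turn right 34°, forward 4.4 m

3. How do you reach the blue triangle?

turn right 62°, forward 4.2 m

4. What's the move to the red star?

turn left 103°, forward 2.9 m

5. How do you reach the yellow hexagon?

turn left 55°, forward 11.0 m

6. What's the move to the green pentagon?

turn left 6°, forward 13.1 m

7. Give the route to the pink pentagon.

turn left 26°, forward 6.0 m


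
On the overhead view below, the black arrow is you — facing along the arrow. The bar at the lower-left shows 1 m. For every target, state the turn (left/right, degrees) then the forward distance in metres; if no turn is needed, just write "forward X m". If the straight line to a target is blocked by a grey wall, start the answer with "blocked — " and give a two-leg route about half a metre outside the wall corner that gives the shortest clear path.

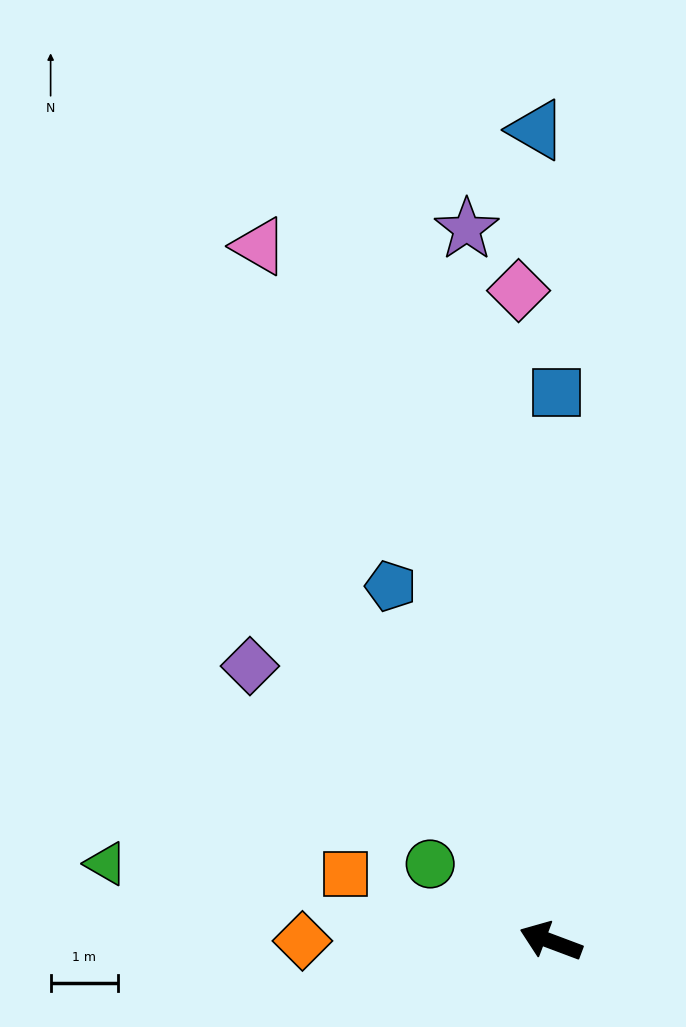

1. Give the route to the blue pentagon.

turn right 45°, forward 5.8 m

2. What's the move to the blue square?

turn right 70°, forward 8.1 m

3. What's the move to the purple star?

turn right 63°, forward 10.6 m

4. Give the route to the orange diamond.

turn left 20°, forward 3.7 m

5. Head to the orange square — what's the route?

turn left 2°, forward 3.2 m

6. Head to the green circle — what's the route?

turn right 12°, forward 2.1 m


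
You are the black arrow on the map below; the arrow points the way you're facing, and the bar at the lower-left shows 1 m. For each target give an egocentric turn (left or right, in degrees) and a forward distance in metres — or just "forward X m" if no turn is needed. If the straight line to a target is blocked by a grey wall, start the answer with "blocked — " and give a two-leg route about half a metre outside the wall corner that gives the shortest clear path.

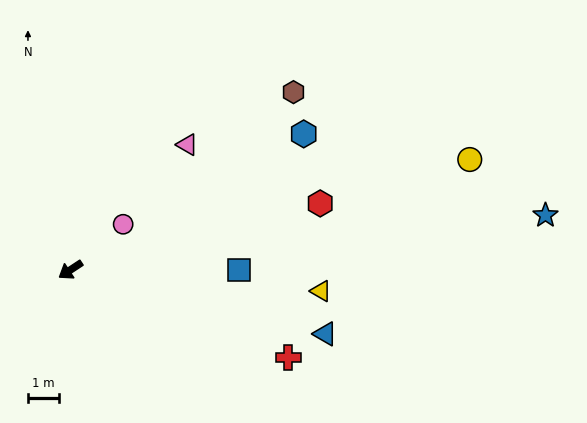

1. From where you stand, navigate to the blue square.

turn left 147°, forward 5.4 m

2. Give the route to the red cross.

turn left 125°, forward 7.6 m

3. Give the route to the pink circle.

turn right 172°, forward 2.2 m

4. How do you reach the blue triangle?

turn left 133°, forward 8.5 m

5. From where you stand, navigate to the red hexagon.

turn left 162°, forward 8.3 m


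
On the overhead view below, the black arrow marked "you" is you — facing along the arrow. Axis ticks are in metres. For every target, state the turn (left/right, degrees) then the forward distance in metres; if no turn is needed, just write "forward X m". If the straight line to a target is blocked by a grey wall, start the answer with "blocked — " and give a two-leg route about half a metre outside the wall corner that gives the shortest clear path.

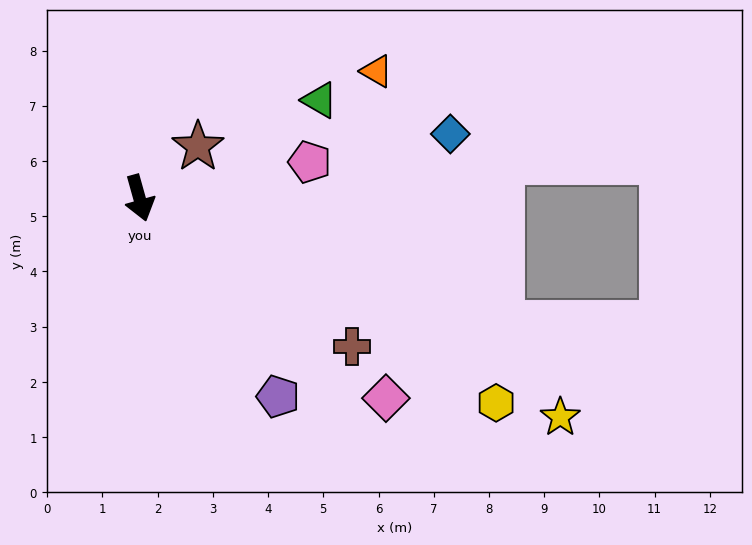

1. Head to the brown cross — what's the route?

turn left 39°, forward 4.7 m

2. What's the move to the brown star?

turn left 116°, forward 1.4 m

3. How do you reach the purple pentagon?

turn left 19°, forward 4.4 m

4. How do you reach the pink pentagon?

turn left 86°, forward 3.2 m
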